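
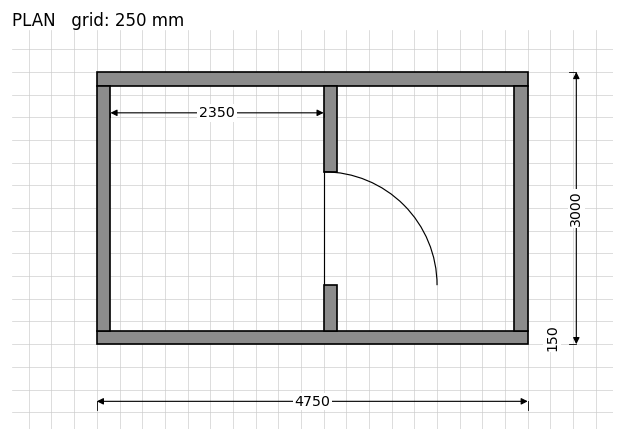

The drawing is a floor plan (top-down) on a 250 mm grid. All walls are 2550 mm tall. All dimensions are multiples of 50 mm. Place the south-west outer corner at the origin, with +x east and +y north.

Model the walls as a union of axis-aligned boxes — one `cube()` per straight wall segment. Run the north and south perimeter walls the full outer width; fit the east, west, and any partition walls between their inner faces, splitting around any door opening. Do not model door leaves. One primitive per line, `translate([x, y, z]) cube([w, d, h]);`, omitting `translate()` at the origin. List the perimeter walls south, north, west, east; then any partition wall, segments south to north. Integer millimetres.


cube([4750, 150, 2550]);
translate([0, 2850, 0]) cube([4750, 150, 2550]);
translate([0, 150, 0]) cube([150, 2700, 2550]);
translate([4600, 150, 0]) cube([150, 2700, 2550]);
translate([2500, 150, 0]) cube([150, 500, 2550]);
translate([2500, 1900, 0]) cube([150, 950, 2550]);


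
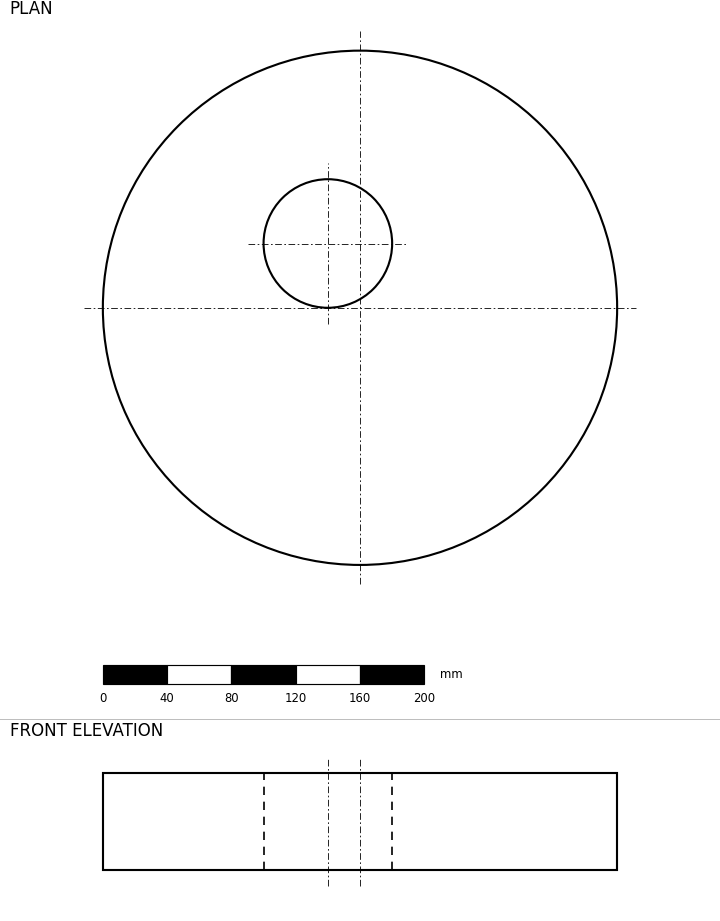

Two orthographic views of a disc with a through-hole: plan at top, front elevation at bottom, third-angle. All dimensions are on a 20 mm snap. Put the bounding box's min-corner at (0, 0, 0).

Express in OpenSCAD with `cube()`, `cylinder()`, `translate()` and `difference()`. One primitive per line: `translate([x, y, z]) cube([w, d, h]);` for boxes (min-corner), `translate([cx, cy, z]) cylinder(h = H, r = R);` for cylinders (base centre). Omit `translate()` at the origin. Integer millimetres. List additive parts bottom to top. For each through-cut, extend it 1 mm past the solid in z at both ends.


difference() {
  translate([160, 160, 0]) cylinder(h = 60, r = 160);
  translate([140, 200, -1]) cylinder(h = 62, r = 40);
}


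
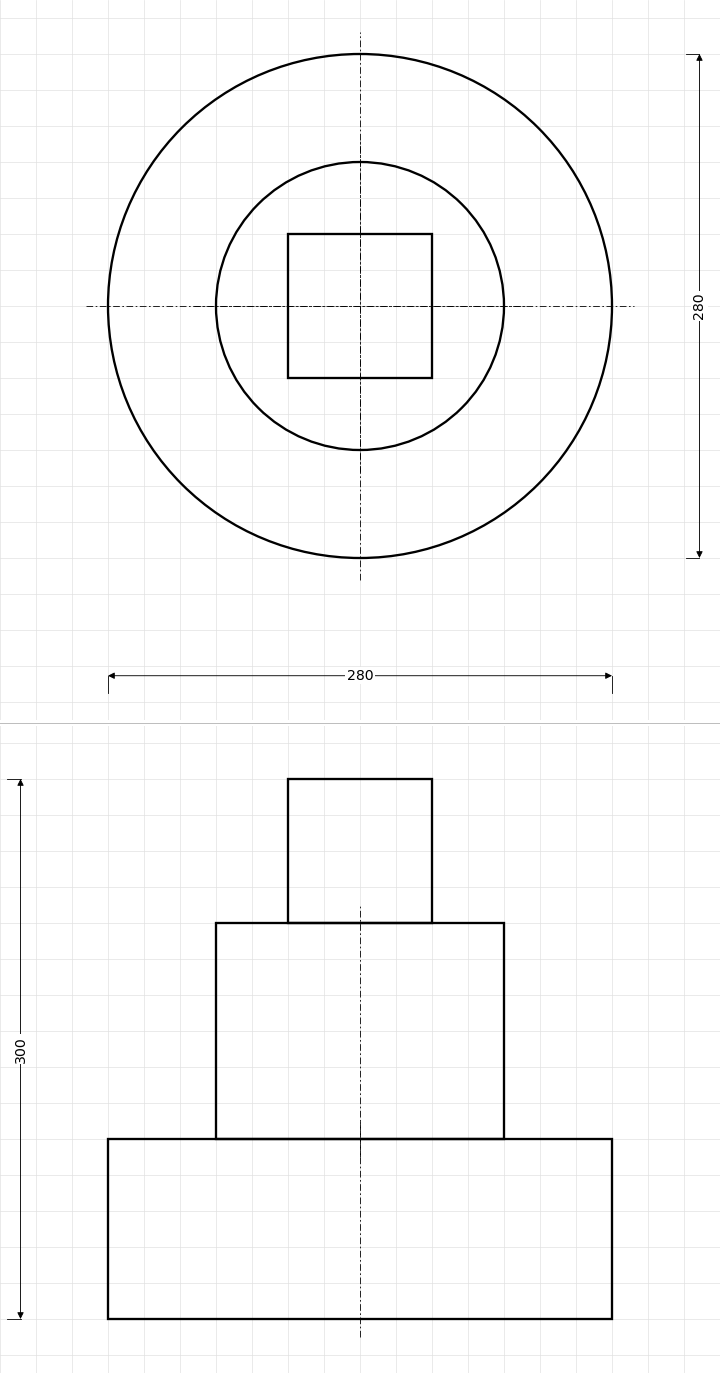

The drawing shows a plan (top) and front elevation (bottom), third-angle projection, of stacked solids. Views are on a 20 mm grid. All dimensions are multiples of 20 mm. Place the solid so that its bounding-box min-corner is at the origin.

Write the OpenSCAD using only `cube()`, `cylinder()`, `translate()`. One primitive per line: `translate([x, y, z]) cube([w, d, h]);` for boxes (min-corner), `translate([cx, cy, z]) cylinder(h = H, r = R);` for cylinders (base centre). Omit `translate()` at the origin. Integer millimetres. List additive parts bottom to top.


translate([140, 140, 0]) cylinder(h = 100, r = 140);
translate([140, 140, 100]) cylinder(h = 120, r = 80);
translate([100, 100, 220]) cube([80, 80, 80]);


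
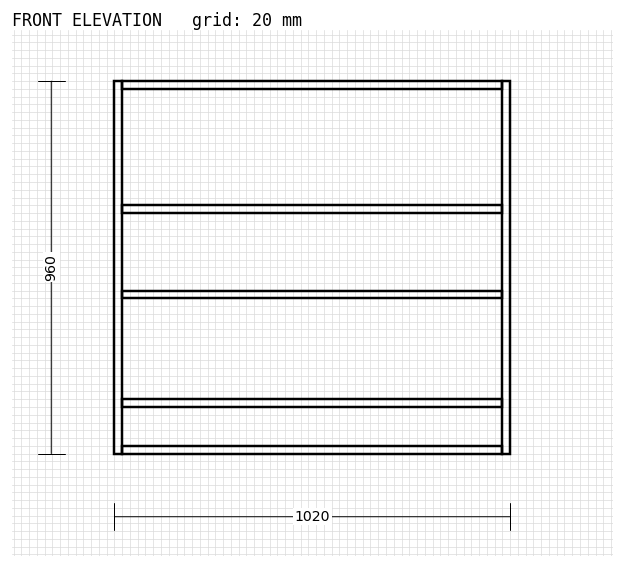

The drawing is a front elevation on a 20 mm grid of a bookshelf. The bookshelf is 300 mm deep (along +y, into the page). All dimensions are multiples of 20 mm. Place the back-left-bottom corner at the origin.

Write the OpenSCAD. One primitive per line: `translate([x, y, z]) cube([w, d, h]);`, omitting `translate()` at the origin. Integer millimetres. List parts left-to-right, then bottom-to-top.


cube([20, 300, 960]);
translate([20, 0, 0]) cube([980, 300, 20]);
translate([20, 0, 120]) cube([980, 300, 20]);
translate([20, 0, 400]) cube([980, 300, 20]);
translate([20, 0, 620]) cube([980, 300, 20]);
translate([20, 0, 940]) cube([980, 300, 20]);
translate([1000, 0, 0]) cube([20, 300, 960]);


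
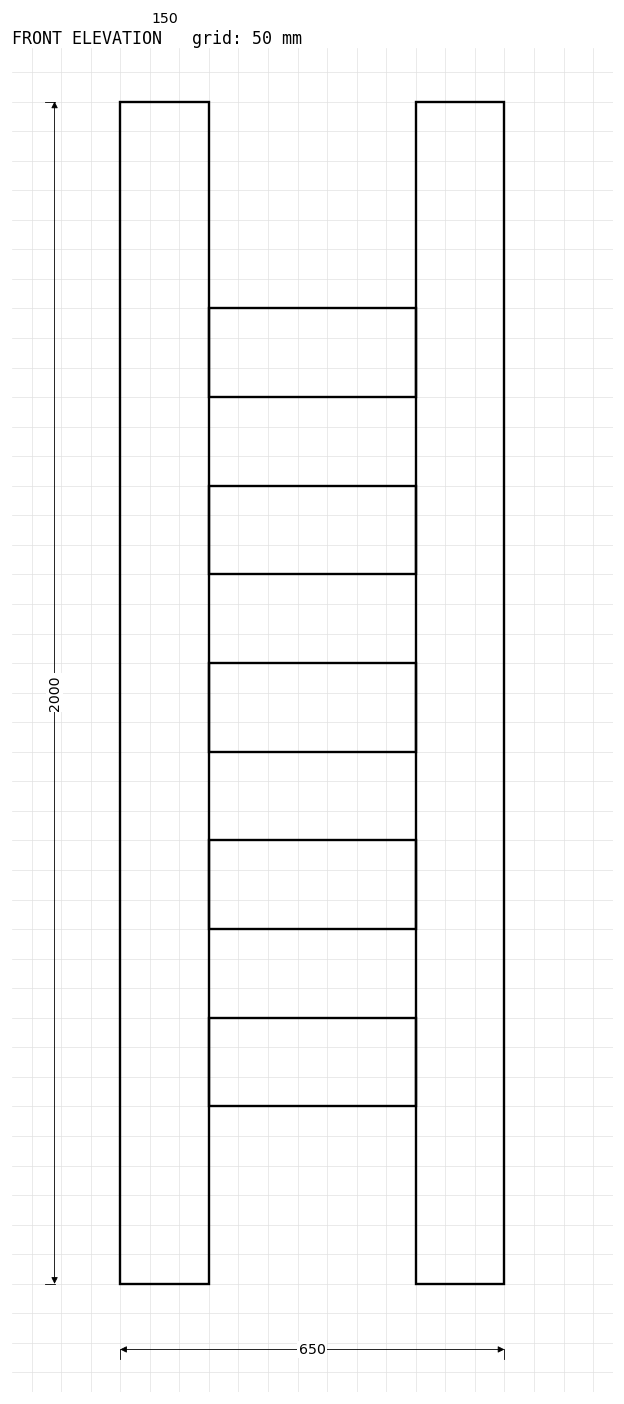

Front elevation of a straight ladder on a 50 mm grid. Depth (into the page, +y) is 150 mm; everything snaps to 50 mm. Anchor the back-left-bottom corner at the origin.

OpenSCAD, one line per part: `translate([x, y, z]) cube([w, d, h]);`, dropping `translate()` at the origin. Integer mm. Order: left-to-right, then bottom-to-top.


cube([150, 150, 2000]);
translate([150, 0, 300]) cube([350, 150, 150]);
translate([150, 0, 600]) cube([350, 150, 150]);
translate([150, 0, 900]) cube([350, 150, 150]);
translate([150, 0, 1200]) cube([350, 150, 150]);
translate([150, 0, 1500]) cube([350, 150, 150]);
translate([500, 0, 0]) cube([150, 150, 2000]);


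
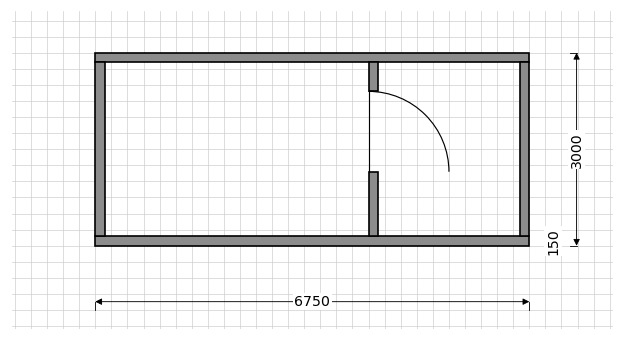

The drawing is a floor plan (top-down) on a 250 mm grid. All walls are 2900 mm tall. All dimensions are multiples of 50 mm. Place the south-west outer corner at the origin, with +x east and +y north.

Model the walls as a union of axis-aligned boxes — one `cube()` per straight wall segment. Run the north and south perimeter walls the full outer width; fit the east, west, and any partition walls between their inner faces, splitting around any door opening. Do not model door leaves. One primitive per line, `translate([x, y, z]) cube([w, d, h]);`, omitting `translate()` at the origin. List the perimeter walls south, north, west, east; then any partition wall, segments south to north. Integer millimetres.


cube([6750, 150, 2900]);
translate([0, 2850, 0]) cube([6750, 150, 2900]);
translate([0, 150, 0]) cube([150, 2700, 2900]);
translate([6600, 150, 0]) cube([150, 2700, 2900]);
translate([4250, 150, 0]) cube([150, 1000, 2900]);
translate([4250, 2400, 0]) cube([150, 450, 2900]);


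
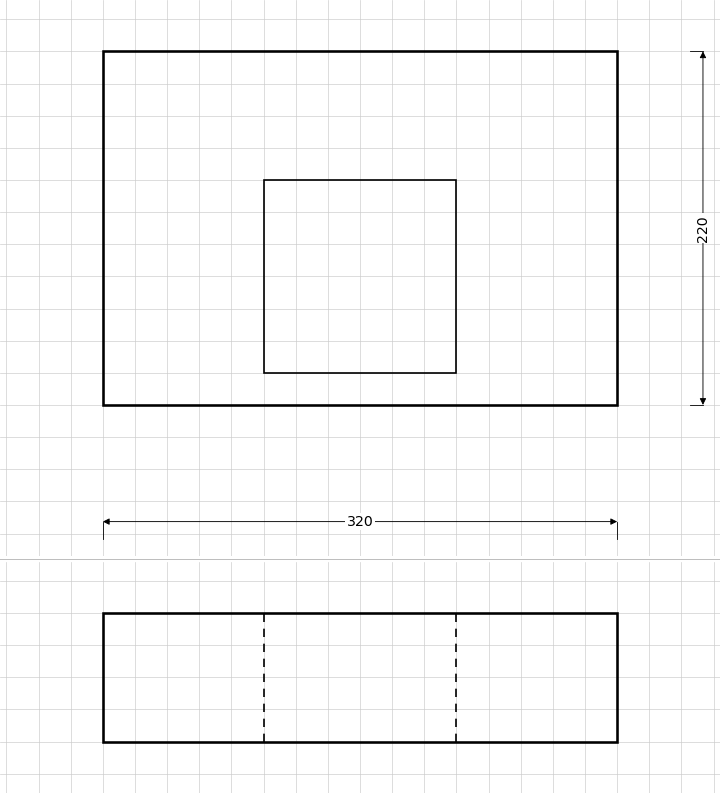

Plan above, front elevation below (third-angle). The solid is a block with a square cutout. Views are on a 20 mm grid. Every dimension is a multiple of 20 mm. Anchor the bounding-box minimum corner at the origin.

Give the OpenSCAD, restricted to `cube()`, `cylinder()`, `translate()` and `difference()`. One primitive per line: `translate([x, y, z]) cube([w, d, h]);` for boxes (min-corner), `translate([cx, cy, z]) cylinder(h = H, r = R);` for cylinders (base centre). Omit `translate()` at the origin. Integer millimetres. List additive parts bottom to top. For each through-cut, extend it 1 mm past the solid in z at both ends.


difference() {
  cube([320, 220, 80]);
  translate([100, 20, -1]) cube([120, 120, 82]);
}


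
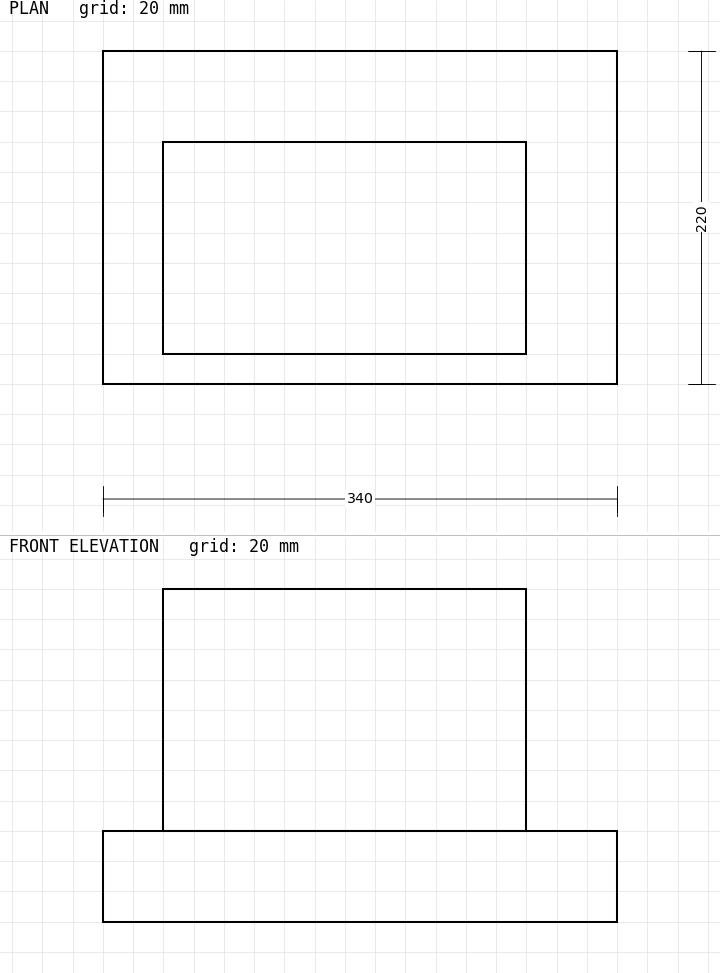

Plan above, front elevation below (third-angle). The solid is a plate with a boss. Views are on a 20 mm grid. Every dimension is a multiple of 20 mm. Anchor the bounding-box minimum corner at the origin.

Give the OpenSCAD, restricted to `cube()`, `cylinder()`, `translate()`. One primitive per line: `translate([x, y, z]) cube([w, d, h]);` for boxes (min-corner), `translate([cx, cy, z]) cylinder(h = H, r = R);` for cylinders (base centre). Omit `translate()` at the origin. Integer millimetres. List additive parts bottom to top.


cube([340, 220, 60]);
translate([40, 20, 60]) cube([240, 140, 160]);


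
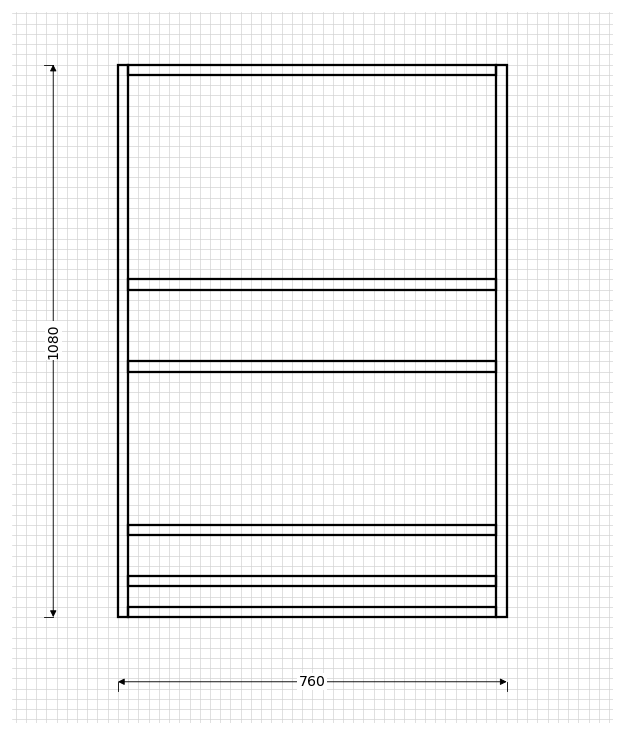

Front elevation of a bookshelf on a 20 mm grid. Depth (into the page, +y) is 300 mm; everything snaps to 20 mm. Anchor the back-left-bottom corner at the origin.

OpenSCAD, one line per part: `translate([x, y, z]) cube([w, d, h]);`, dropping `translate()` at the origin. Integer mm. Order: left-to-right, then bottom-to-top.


cube([20, 300, 1080]);
translate([20, 0, 0]) cube([720, 300, 20]);
translate([20, 0, 60]) cube([720, 300, 20]);
translate([20, 0, 160]) cube([720, 300, 20]);
translate([20, 0, 480]) cube([720, 300, 20]);
translate([20, 0, 640]) cube([720, 300, 20]);
translate([20, 0, 1060]) cube([720, 300, 20]);
translate([740, 0, 0]) cube([20, 300, 1080]);


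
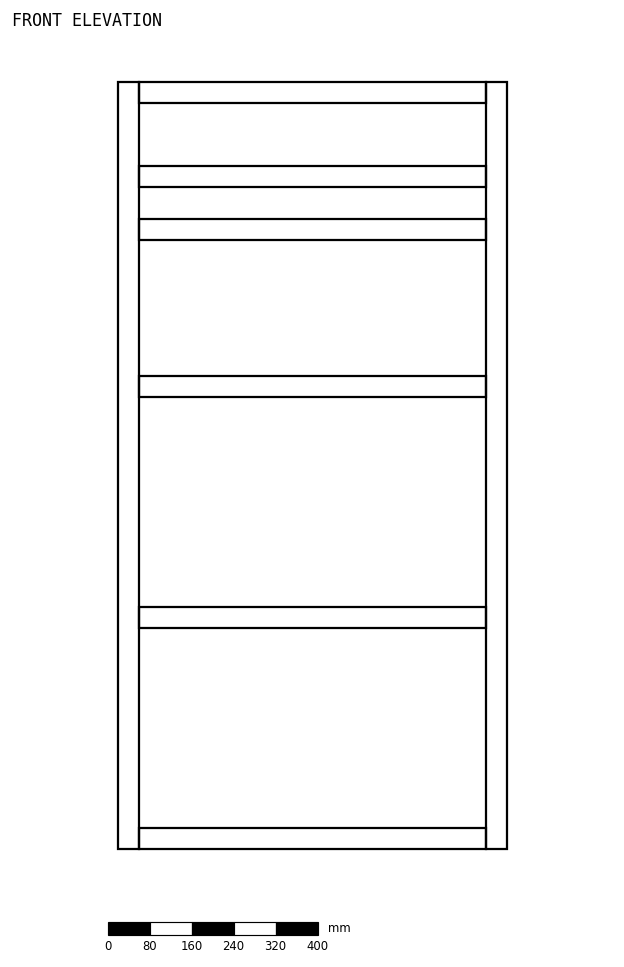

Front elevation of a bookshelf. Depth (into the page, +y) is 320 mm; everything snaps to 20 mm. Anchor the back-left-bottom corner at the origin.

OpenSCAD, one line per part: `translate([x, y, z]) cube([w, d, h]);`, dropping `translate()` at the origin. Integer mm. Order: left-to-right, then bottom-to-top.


cube([40, 320, 1460]);
translate([40, 0, 0]) cube([660, 320, 40]);
translate([40, 0, 420]) cube([660, 320, 40]);
translate([40, 0, 860]) cube([660, 320, 40]);
translate([40, 0, 1160]) cube([660, 320, 40]);
translate([40, 0, 1260]) cube([660, 320, 40]);
translate([40, 0, 1420]) cube([660, 320, 40]);
translate([700, 0, 0]) cube([40, 320, 1460]);


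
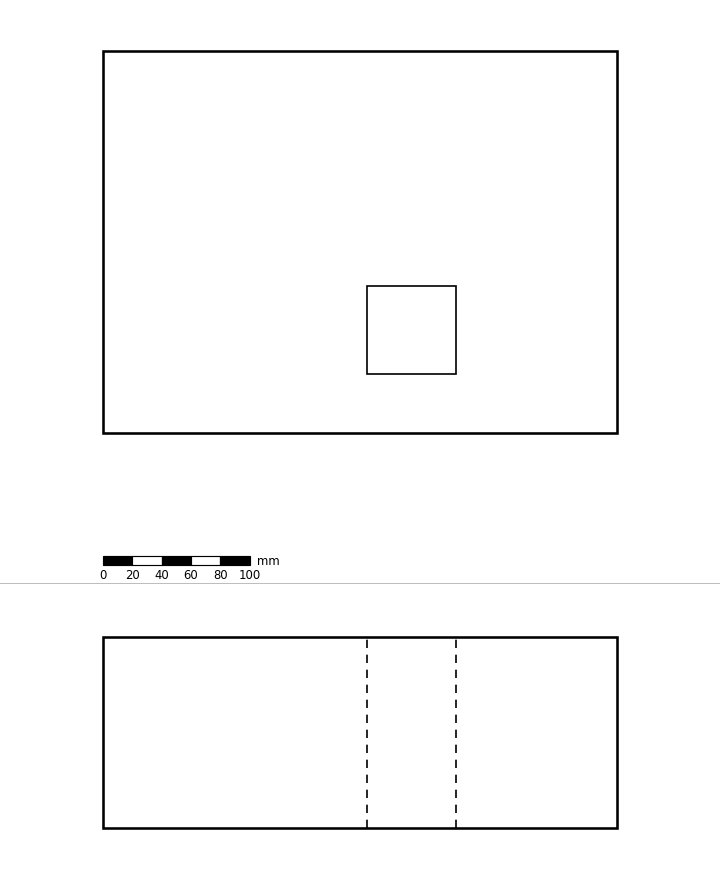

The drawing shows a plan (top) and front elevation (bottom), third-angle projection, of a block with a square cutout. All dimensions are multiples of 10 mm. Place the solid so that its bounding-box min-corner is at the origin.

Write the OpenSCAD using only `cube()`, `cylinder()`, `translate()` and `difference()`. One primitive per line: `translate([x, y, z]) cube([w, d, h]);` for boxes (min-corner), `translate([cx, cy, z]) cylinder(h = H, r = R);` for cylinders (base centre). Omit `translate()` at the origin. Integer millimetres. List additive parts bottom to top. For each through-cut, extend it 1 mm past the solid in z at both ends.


difference() {
  cube([350, 260, 130]);
  translate([180, 40, -1]) cube([60, 60, 132]);
}


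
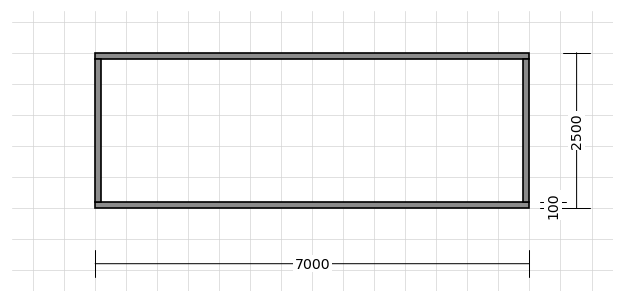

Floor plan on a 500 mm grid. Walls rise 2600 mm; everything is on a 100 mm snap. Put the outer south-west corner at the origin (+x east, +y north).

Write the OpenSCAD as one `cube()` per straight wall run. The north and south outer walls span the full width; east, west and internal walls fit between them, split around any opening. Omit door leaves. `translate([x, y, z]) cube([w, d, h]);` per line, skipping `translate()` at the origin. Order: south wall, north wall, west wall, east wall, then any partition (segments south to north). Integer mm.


cube([7000, 100, 2600]);
translate([0, 2400, 0]) cube([7000, 100, 2600]);
translate([0, 100, 0]) cube([100, 2300, 2600]);
translate([6900, 100, 0]) cube([100, 2300, 2600]);


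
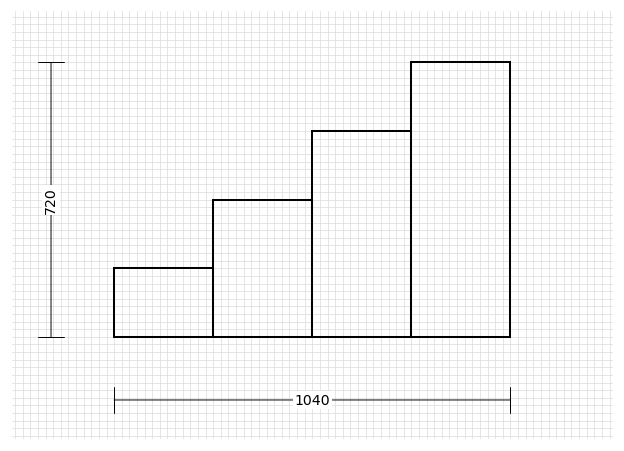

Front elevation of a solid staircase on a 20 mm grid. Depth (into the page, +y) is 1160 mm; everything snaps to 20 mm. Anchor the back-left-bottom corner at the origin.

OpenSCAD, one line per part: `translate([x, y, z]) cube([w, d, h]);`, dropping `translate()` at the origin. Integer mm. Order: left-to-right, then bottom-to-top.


cube([260, 1160, 180]);
translate([260, 0, 0]) cube([260, 1160, 360]);
translate([520, 0, 0]) cube([260, 1160, 540]);
translate([780, 0, 0]) cube([260, 1160, 720]);


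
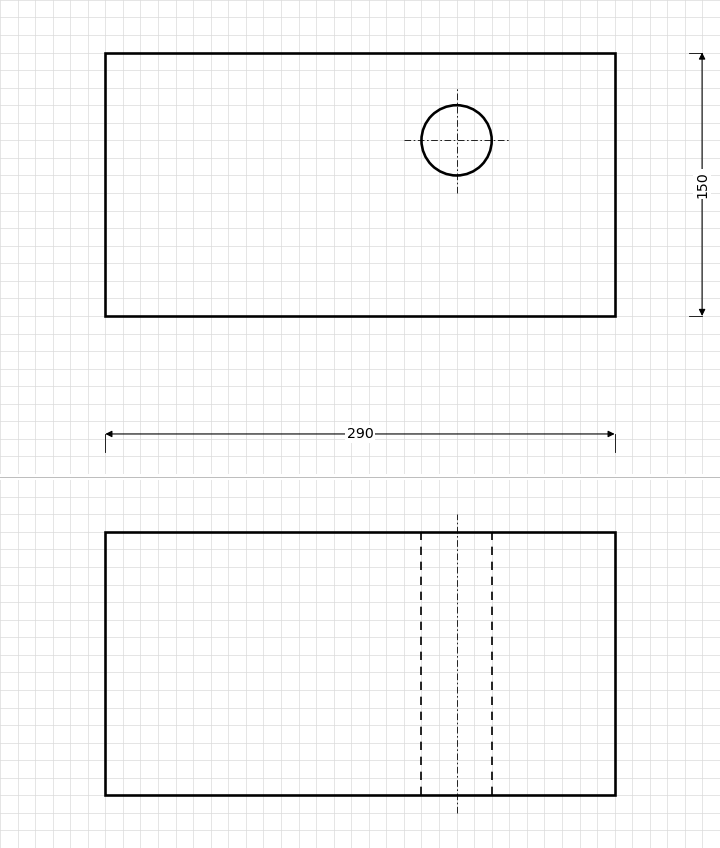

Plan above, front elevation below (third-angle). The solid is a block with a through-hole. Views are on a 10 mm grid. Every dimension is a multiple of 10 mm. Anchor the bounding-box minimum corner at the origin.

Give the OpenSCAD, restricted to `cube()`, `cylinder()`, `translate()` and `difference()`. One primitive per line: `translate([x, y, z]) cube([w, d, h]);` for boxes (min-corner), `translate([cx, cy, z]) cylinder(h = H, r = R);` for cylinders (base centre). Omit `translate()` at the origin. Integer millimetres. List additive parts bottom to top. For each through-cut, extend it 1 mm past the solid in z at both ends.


difference() {
  cube([290, 150, 150]);
  translate([200, 100, -1]) cylinder(h = 152, r = 20);
}


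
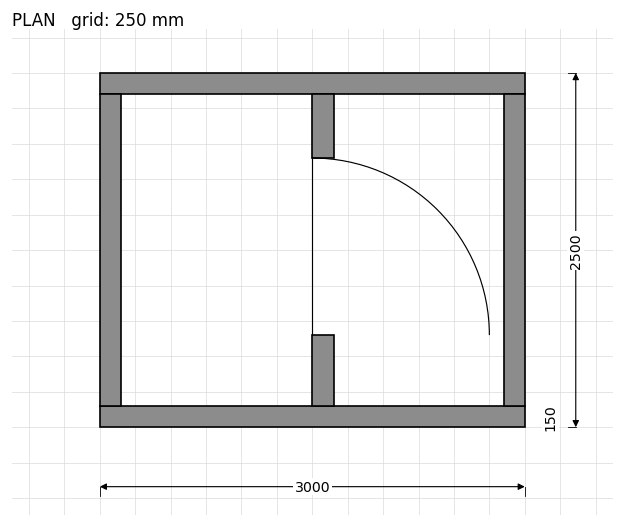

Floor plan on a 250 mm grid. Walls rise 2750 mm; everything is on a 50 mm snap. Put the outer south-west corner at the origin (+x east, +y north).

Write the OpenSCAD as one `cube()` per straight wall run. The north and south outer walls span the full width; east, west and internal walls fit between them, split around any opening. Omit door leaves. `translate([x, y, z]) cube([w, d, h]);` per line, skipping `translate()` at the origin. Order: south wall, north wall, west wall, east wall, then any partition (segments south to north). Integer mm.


cube([3000, 150, 2750]);
translate([0, 2350, 0]) cube([3000, 150, 2750]);
translate([0, 150, 0]) cube([150, 2200, 2750]);
translate([2850, 150, 0]) cube([150, 2200, 2750]);
translate([1500, 150, 0]) cube([150, 500, 2750]);
translate([1500, 1900, 0]) cube([150, 450, 2750]);


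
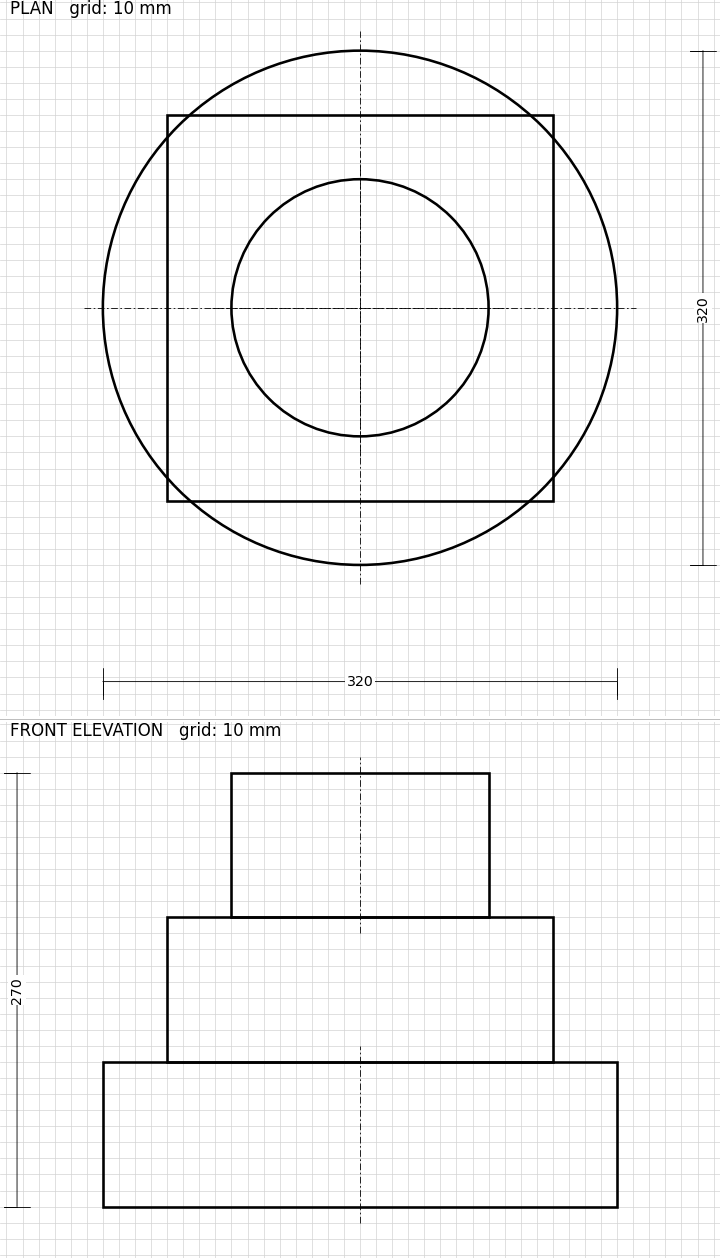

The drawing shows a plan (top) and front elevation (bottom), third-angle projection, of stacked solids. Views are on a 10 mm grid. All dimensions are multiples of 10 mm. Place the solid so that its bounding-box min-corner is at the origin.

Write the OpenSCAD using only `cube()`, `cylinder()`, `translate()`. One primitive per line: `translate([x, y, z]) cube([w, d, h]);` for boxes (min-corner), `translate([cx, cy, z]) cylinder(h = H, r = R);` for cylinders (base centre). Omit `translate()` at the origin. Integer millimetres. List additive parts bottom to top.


translate([160, 160, 0]) cylinder(h = 90, r = 160);
translate([40, 40, 90]) cube([240, 240, 90]);
translate([160, 160, 180]) cylinder(h = 90, r = 80);


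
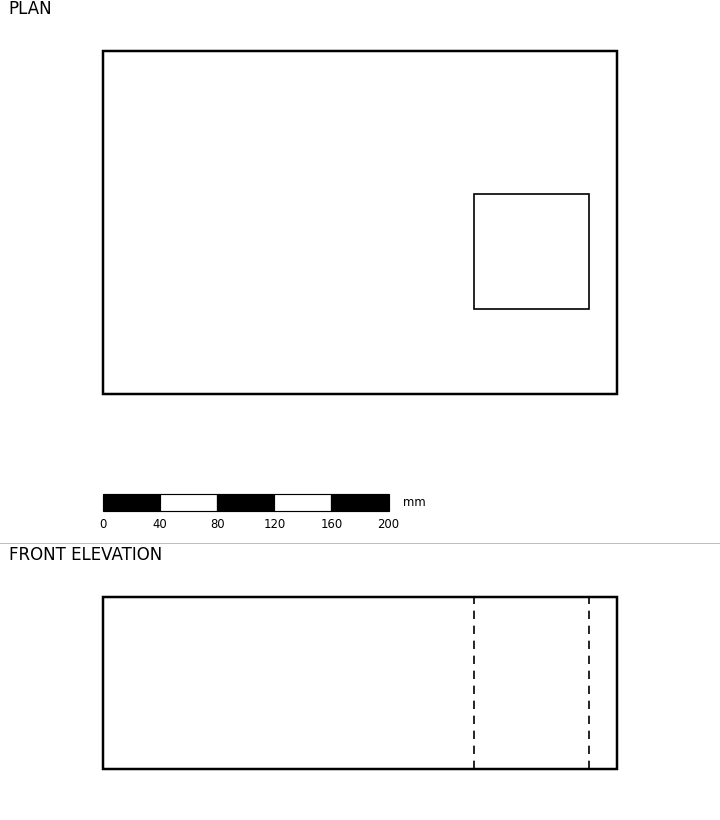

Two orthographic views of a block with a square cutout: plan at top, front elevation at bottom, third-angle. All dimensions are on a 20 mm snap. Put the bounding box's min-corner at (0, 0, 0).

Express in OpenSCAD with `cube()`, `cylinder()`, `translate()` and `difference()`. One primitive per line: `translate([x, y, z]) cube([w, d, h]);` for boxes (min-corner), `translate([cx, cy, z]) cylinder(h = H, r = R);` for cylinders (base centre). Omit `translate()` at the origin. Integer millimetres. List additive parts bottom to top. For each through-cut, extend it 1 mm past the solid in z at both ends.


difference() {
  cube([360, 240, 120]);
  translate([260, 60, -1]) cube([80, 80, 122]);
}


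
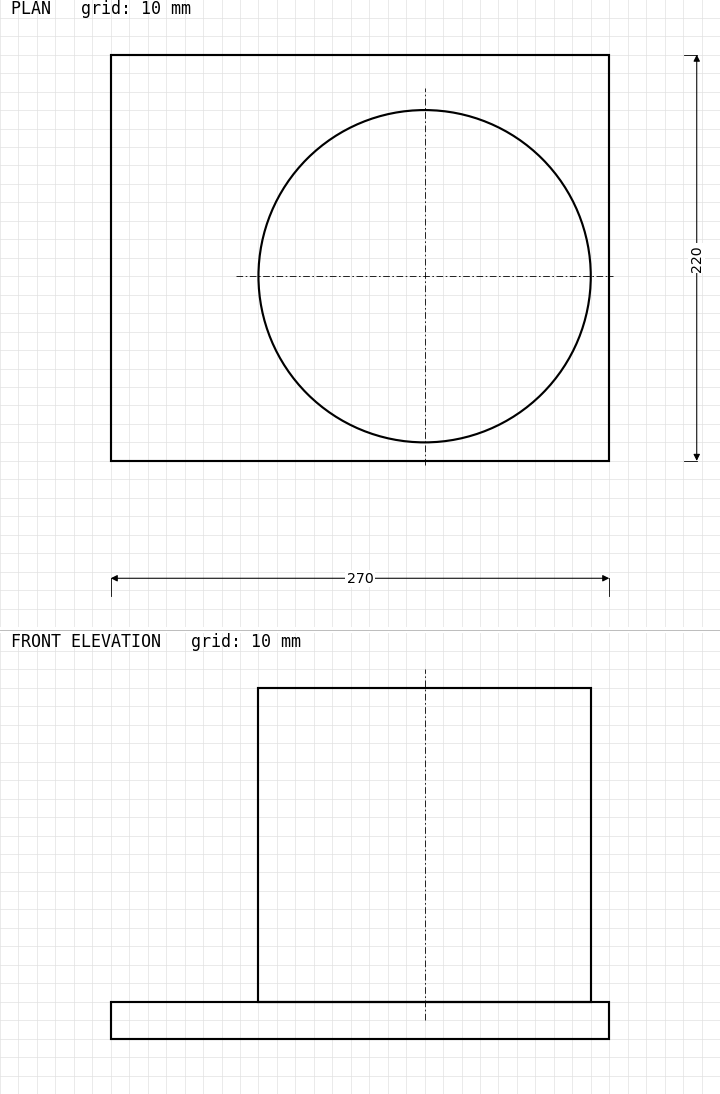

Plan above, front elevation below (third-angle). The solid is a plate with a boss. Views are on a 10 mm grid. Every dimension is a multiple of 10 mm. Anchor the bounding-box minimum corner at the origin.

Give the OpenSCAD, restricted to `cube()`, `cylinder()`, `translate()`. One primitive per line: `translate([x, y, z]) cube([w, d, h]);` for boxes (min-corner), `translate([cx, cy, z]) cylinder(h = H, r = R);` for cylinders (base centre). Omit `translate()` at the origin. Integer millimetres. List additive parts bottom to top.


cube([270, 220, 20]);
translate([170, 100, 20]) cylinder(h = 170, r = 90);


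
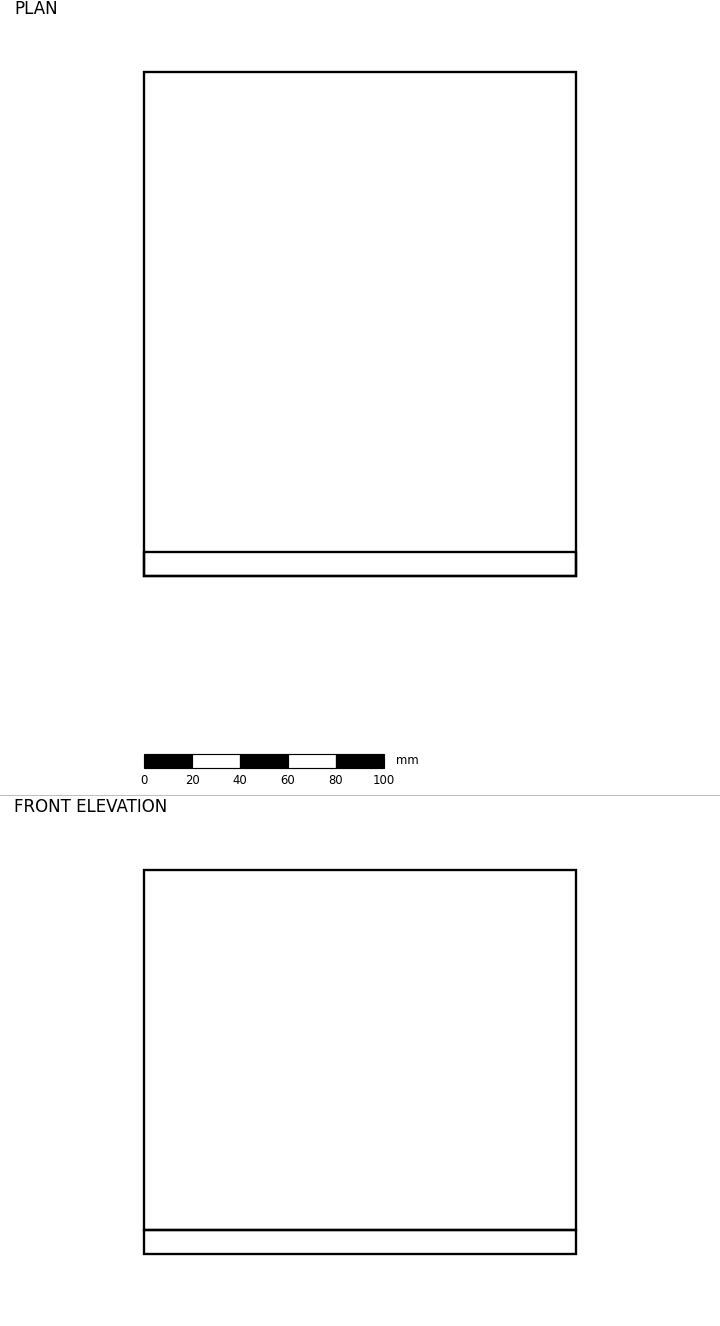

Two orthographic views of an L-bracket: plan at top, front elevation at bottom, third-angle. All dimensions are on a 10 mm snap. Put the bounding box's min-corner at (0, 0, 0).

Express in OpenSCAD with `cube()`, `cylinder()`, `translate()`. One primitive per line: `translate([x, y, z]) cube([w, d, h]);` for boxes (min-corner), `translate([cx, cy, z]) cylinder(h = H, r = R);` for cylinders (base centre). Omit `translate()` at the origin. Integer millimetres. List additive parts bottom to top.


cube([180, 210, 10]);
translate([0, 0, 10]) cube([180, 10, 150]);


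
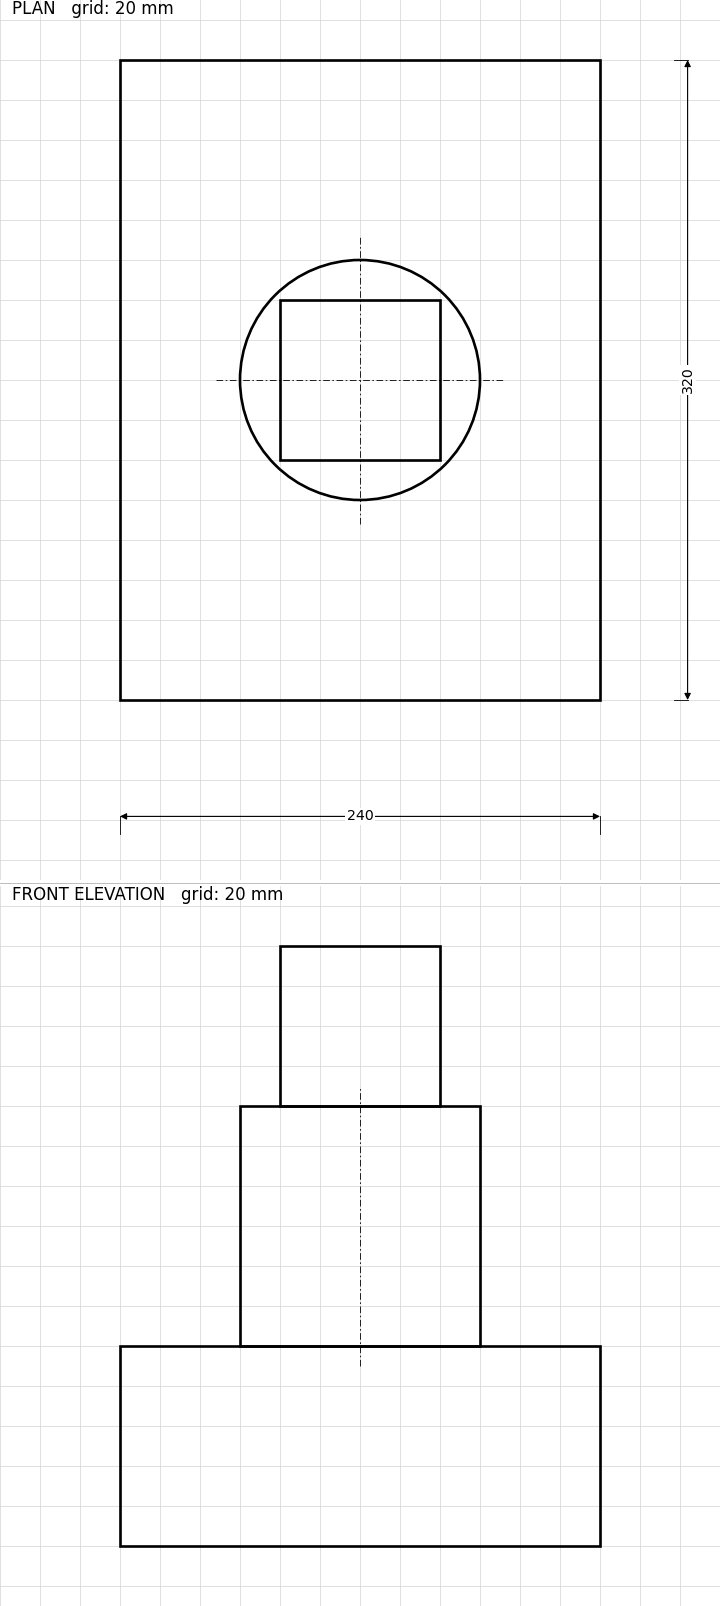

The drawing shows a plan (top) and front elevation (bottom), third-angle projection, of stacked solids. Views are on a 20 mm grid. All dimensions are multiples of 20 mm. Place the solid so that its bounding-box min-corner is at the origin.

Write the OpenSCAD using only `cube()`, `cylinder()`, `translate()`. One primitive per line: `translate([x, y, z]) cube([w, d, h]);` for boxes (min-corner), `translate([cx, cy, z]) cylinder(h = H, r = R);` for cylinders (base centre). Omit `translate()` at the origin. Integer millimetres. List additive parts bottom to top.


cube([240, 320, 100]);
translate([120, 160, 100]) cylinder(h = 120, r = 60);
translate([80, 120, 220]) cube([80, 80, 80]);


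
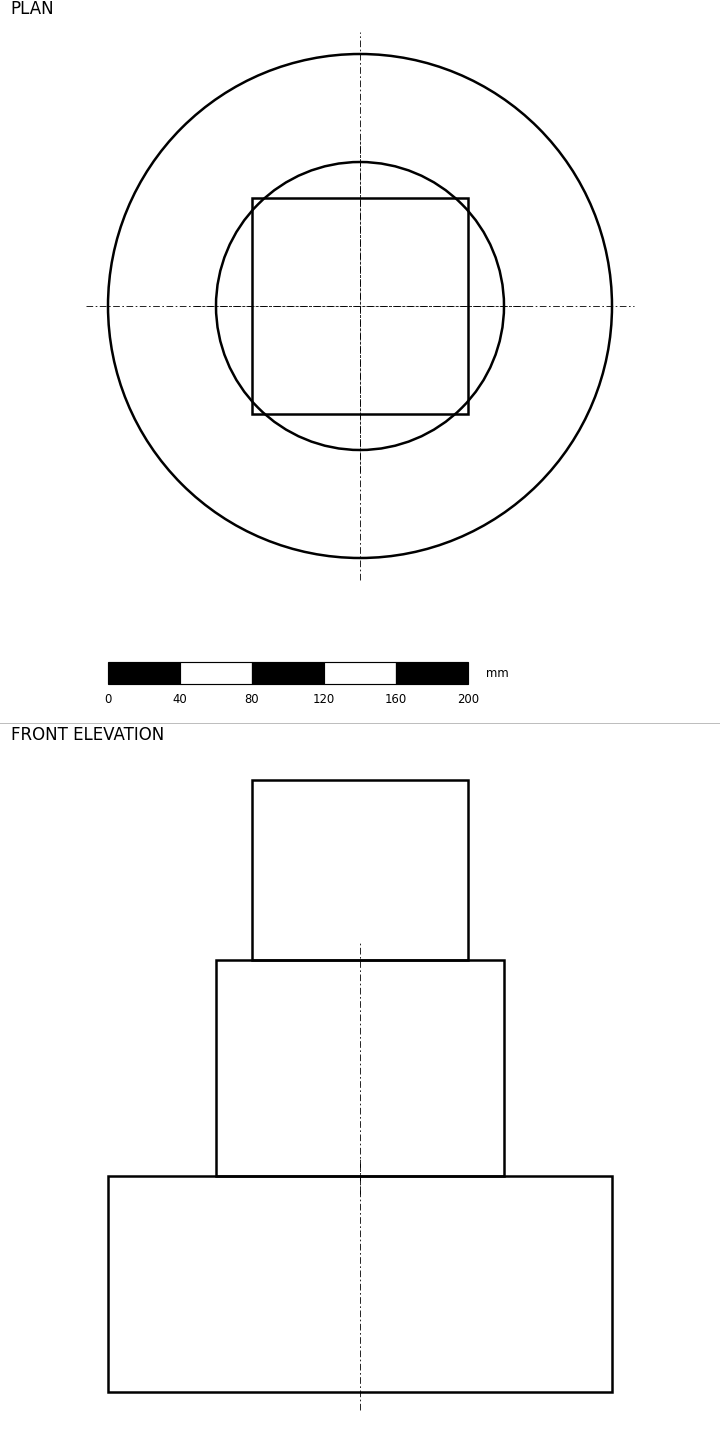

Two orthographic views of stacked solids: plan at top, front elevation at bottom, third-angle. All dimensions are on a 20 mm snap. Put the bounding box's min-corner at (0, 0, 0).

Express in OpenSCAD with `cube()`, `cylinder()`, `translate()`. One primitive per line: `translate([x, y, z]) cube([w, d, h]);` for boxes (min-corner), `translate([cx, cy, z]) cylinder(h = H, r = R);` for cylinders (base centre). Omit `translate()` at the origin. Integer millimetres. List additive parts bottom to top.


translate([140, 140, 0]) cylinder(h = 120, r = 140);
translate([140, 140, 120]) cylinder(h = 120, r = 80);
translate([80, 80, 240]) cube([120, 120, 100]);


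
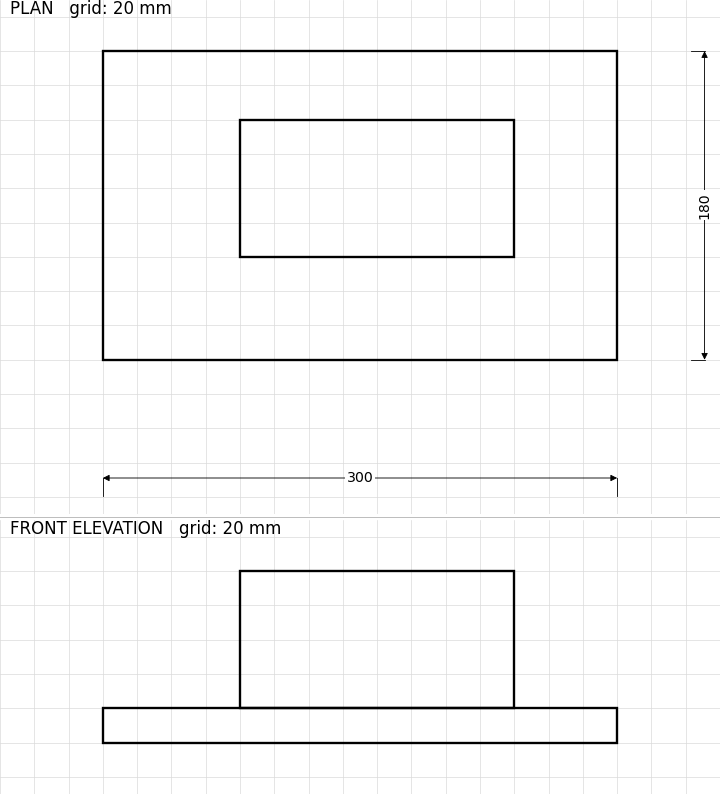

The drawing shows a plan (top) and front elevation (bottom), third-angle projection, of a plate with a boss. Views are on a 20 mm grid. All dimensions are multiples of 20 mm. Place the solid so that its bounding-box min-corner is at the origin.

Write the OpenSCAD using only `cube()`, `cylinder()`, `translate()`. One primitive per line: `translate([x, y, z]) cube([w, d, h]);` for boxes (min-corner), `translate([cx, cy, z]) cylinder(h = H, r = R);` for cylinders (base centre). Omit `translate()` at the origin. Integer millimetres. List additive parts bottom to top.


cube([300, 180, 20]);
translate([80, 60, 20]) cube([160, 80, 80]);


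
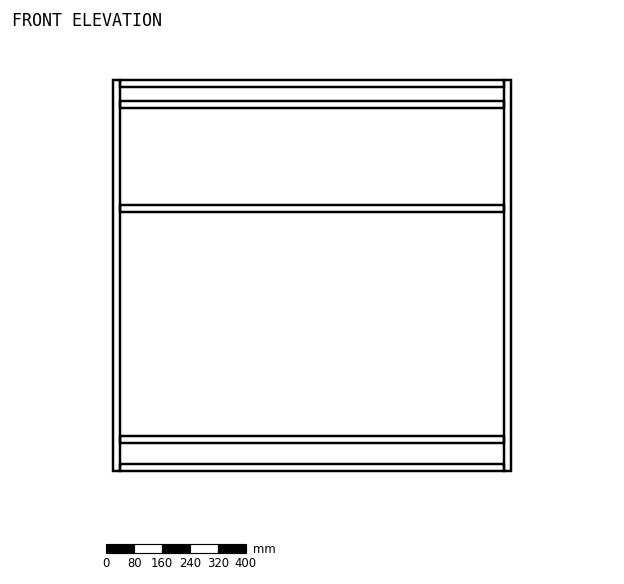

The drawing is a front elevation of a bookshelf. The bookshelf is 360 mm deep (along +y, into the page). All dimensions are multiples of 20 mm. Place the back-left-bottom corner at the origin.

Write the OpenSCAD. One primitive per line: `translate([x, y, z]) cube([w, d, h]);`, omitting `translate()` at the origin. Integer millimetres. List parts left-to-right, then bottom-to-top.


cube([20, 360, 1120]);
translate([20, 0, 0]) cube([1100, 360, 20]);
translate([20, 0, 80]) cube([1100, 360, 20]);
translate([20, 0, 740]) cube([1100, 360, 20]);
translate([20, 0, 1040]) cube([1100, 360, 20]);
translate([20, 0, 1100]) cube([1100, 360, 20]);
translate([1120, 0, 0]) cube([20, 360, 1120]);


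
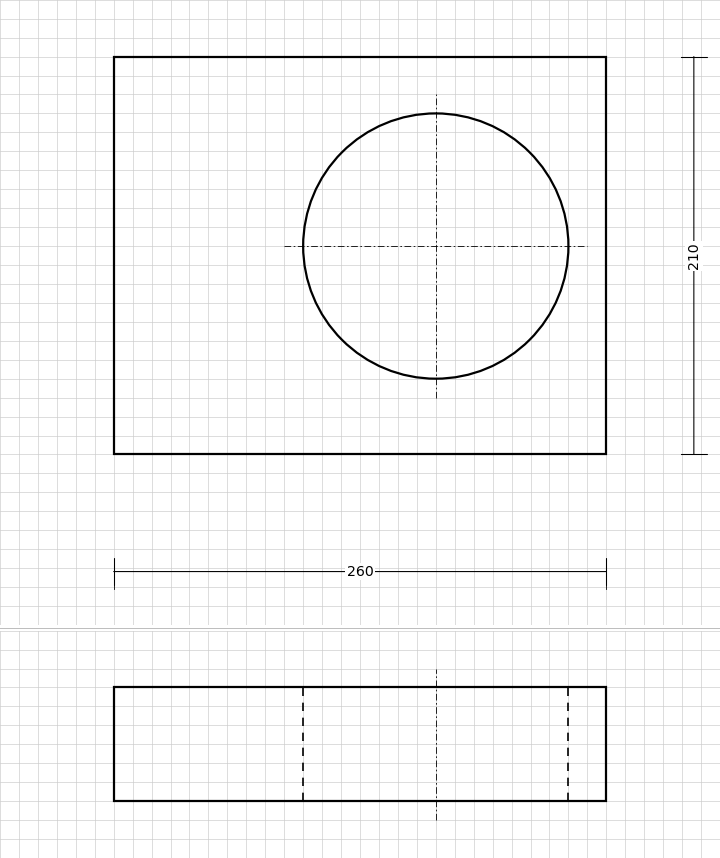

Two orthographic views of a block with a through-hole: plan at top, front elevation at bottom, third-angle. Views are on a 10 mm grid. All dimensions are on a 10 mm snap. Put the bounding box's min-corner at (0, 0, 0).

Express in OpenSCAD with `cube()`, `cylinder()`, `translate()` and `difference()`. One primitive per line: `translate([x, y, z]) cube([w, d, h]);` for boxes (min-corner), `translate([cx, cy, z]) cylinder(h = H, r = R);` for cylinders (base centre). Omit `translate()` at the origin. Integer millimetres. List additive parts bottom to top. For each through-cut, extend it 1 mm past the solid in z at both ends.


difference() {
  cube([260, 210, 60]);
  translate([170, 110, -1]) cylinder(h = 62, r = 70);
}


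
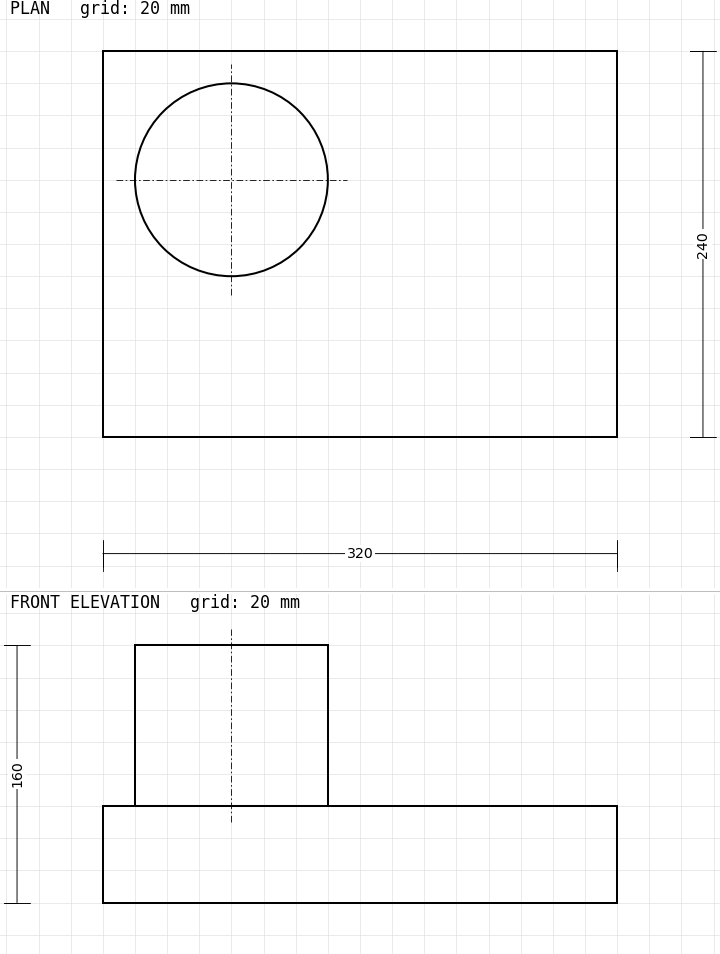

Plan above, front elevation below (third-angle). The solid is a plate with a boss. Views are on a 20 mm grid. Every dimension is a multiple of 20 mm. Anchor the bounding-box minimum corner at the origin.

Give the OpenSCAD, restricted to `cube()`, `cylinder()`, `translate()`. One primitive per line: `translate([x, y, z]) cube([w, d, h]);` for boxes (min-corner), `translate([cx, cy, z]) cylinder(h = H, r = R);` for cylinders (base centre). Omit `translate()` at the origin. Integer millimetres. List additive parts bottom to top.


cube([320, 240, 60]);
translate([80, 160, 60]) cylinder(h = 100, r = 60);


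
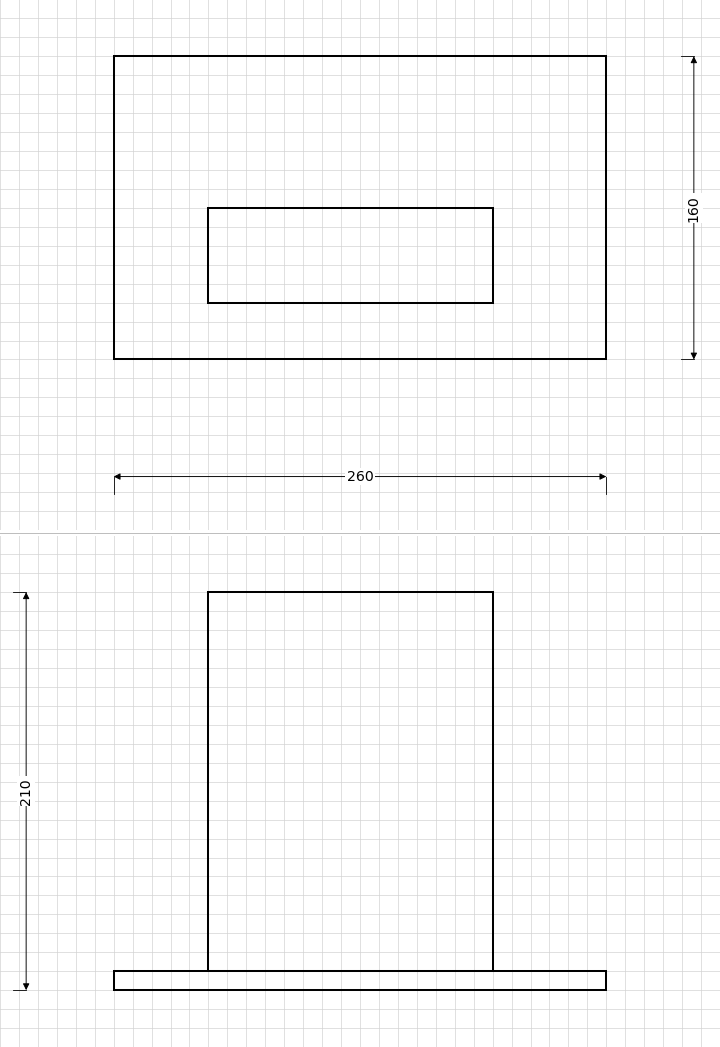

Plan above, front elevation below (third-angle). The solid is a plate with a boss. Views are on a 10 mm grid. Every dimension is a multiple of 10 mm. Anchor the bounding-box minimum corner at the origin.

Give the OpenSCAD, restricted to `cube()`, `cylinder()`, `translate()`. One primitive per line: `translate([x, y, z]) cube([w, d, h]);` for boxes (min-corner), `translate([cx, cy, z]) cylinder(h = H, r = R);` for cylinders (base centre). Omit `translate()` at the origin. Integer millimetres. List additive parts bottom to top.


cube([260, 160, 10]);
translate([50, 30, 10]) cube([150, 50, 200]);


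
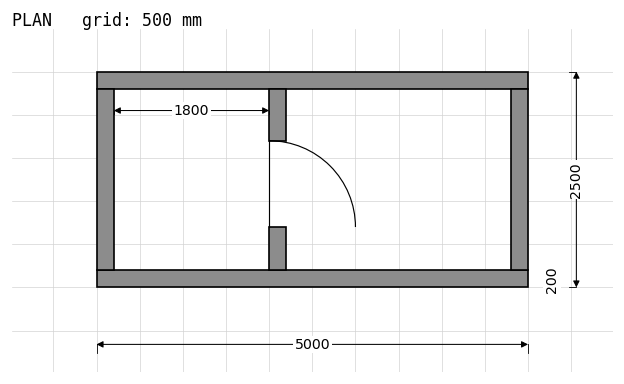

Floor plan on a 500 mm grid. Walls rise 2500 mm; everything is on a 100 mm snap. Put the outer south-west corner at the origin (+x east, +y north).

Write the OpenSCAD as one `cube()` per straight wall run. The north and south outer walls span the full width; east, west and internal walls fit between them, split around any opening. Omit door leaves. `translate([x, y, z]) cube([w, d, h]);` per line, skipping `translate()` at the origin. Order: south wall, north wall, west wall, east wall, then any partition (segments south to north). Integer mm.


cube([5000, 200, 2500]);
translate([0, 2300, 0]) cube([5000, 200, 2500]);
translate([0, 200, 0]) cube([200, 2100, 2500]);
translate([4800, 200, 0]) cube([200, 2100, 2500]);
translate([2000, 200, 0]) cube([200, 500, 2500]);
translate([2000, 1700, 0]) cube([200, 600, 2500]);


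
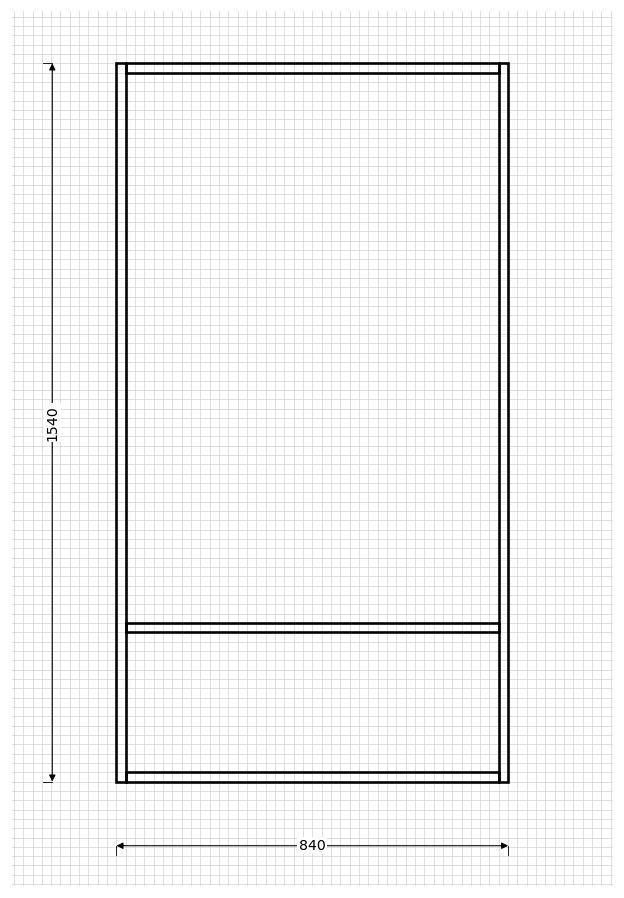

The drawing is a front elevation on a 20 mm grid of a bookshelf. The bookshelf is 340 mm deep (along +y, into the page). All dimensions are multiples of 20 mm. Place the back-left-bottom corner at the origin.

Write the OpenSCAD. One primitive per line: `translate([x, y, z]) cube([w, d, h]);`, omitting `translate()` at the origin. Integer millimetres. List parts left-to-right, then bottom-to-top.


cube([20, 340, 1540]);
translate([20, 0, 0]) cube([800, 340, 20]);
translate([20, 0, 320]) cube([800, 340, 20]);
translate([20, 0, 1520]) cube([800, 340, 20]);
translate([820, 0, 0]) cube([20, 340, 1540]);


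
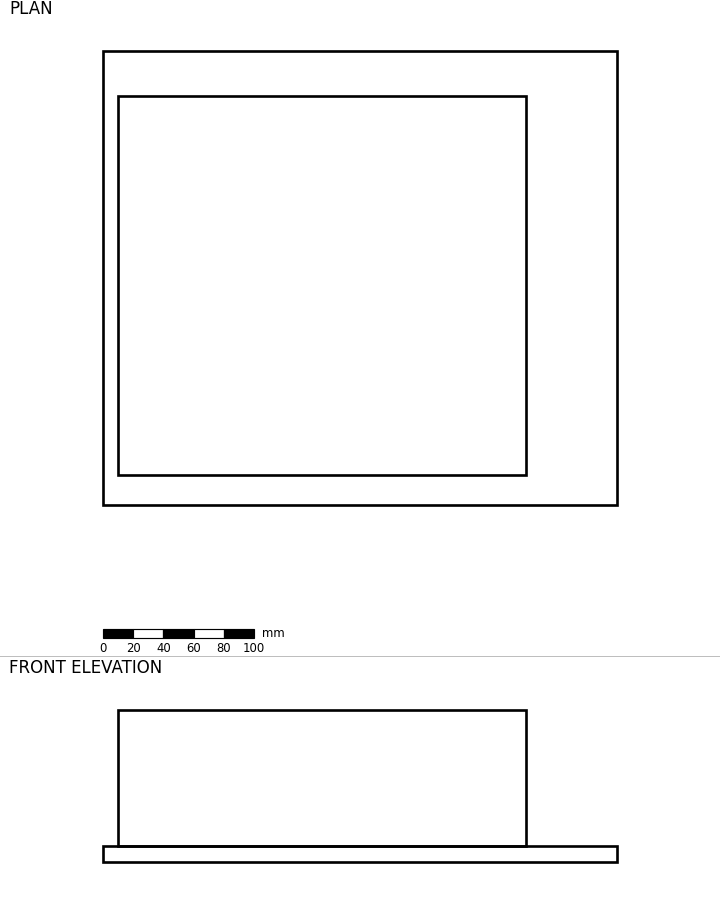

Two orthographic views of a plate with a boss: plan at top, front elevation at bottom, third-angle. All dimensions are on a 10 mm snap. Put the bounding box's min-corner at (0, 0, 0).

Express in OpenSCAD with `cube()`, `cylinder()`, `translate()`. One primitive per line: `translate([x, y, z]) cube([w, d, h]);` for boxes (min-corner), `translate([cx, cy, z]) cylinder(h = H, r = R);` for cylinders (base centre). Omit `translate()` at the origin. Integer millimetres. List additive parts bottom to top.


cube([340, 300, 10]);
translate([10, 20, 10]) cube([270, 250, 90]);


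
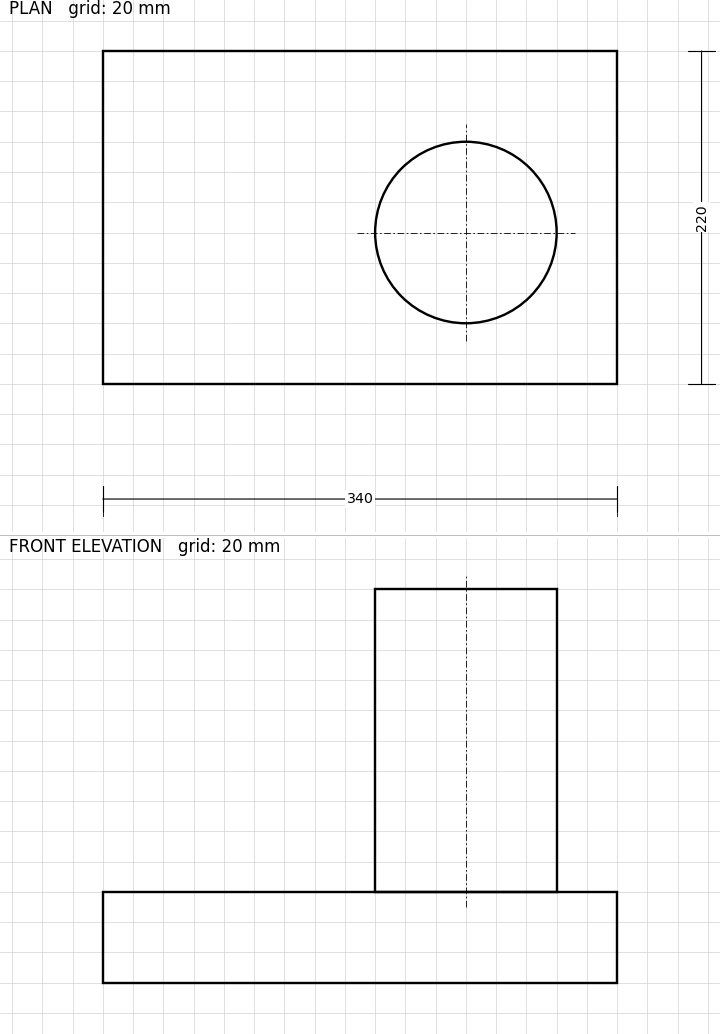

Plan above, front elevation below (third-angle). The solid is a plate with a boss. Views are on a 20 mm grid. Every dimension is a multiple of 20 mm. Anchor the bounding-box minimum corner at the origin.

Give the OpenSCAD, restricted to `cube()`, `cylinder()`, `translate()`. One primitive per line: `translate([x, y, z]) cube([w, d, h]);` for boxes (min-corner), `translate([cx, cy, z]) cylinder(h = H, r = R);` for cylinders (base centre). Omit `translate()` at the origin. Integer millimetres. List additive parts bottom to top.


cube([340, 220, 60]);
translate([240, 100, 60]) cylinder(h = 200, r = 60);


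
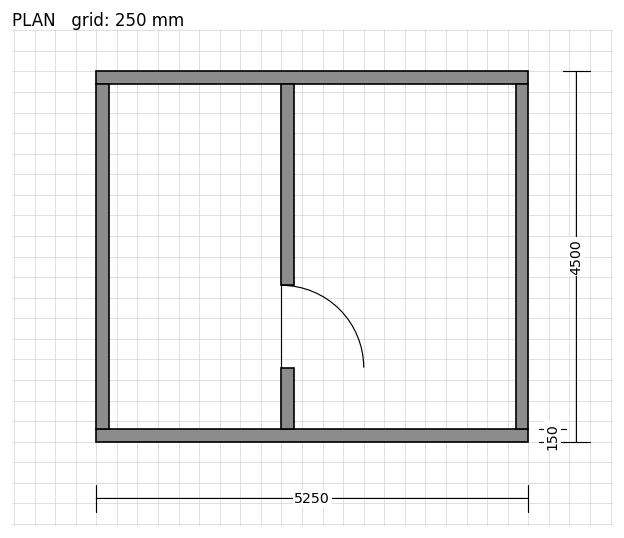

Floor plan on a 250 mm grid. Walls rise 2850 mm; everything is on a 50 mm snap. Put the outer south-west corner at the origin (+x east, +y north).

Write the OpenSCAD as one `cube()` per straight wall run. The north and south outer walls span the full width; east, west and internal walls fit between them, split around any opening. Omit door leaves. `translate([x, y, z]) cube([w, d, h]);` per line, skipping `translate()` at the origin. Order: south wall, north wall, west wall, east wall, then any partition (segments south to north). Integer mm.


cube([5250, 150, 2850]);
translate([0, 4350, 0]) cube([5250, 150, 2850]);
translate([0, 150, 0]) cube([150, 4200, 2850]);
translate([5100, 150, 0]) cube([150, 4200, 2850]);
translate([2250, 150, 0]) cube([150, 750, 2850]);
translate([2250, 1900, 0]) cube([150, 2450, 2850]);


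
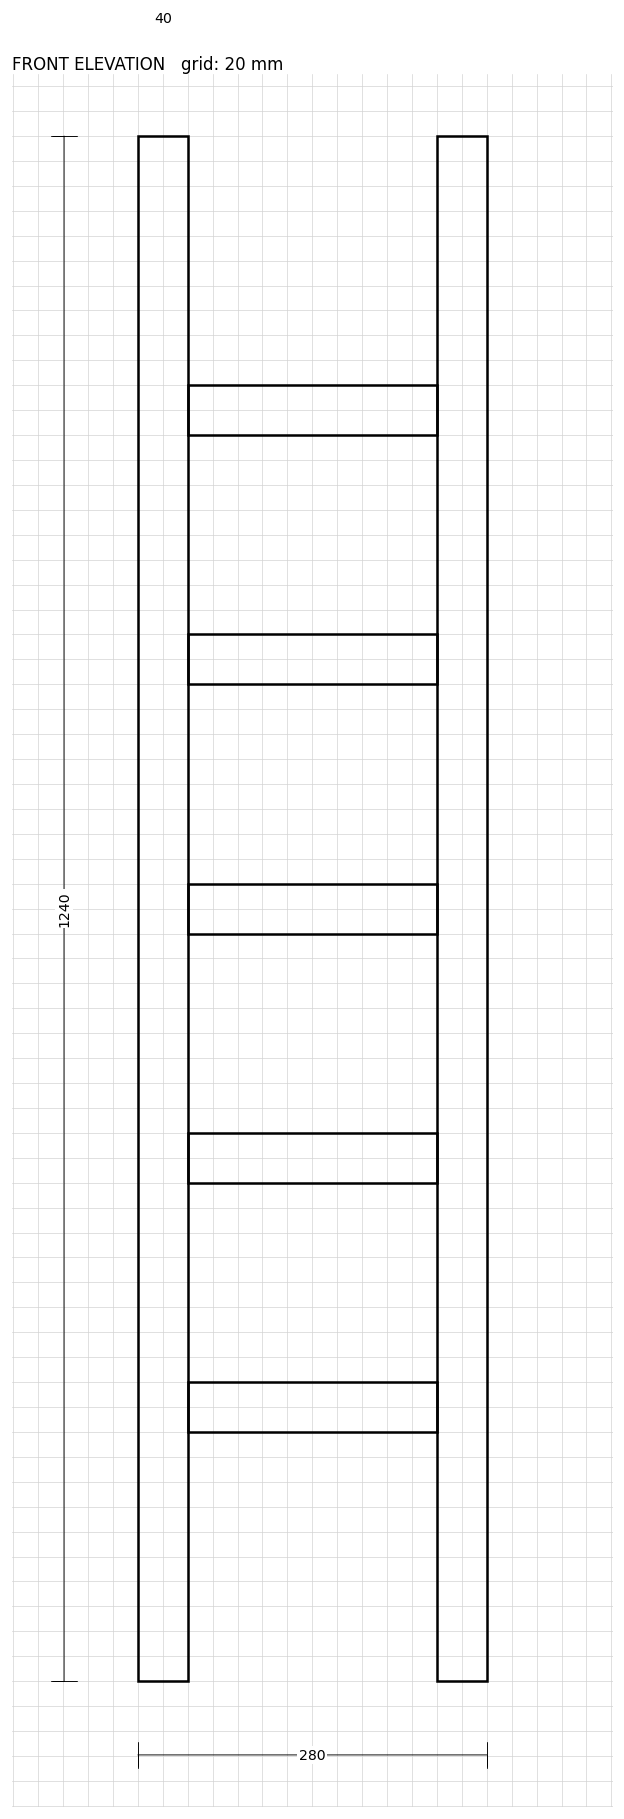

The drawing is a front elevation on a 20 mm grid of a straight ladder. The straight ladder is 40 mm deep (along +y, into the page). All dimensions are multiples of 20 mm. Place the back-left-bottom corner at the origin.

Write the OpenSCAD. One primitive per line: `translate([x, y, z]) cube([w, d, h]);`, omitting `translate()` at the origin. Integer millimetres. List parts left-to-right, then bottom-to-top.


cube([40, 40, 1240]);
translate([40, 0, 200]) cube([200, 40, 40]);
translate([40, 0, 400]) cube([200, 40, 40]);
translate([40, 0, 600]) cube([200, 40, 40]);
translate([40, 0, 800]) cube([200, 40, 40]);
translate([40, 0, 1000]) cube([200, 40, 40]);
translate([240, 0, 0]) cube([40, 40, 1240]);


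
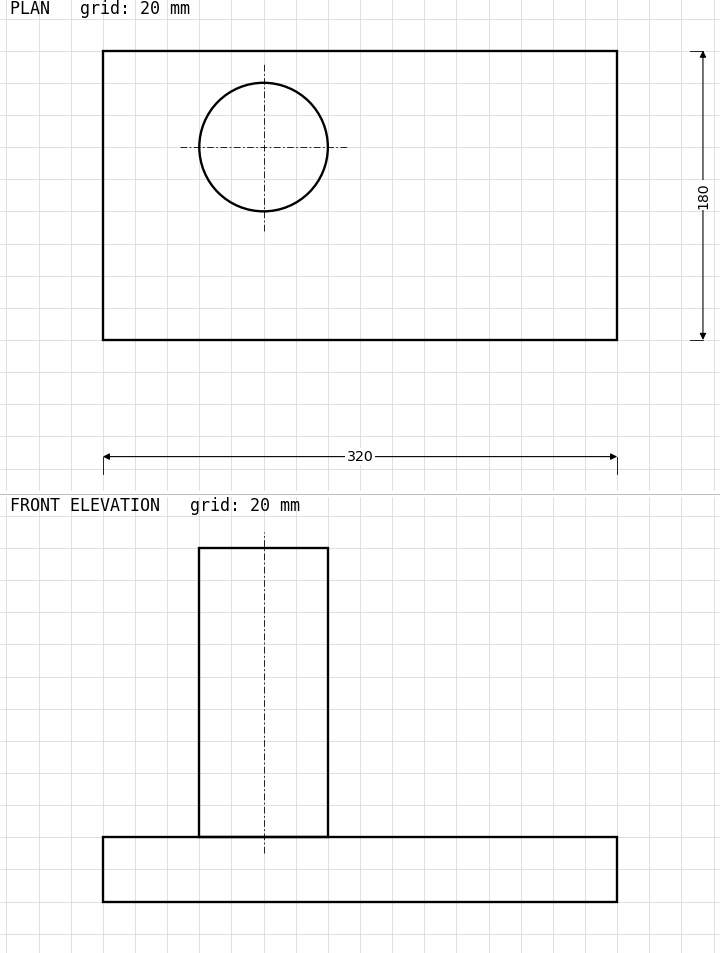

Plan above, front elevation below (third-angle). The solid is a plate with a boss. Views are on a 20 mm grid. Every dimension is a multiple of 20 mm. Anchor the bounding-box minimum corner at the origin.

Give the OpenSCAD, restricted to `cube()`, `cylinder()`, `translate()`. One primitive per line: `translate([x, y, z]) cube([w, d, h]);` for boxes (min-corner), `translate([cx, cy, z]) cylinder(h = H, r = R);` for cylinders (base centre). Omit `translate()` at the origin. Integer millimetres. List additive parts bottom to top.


cube([320, 180, 40]);
translate([100, 120, 40]) cylinder(h = 180, r = 40);


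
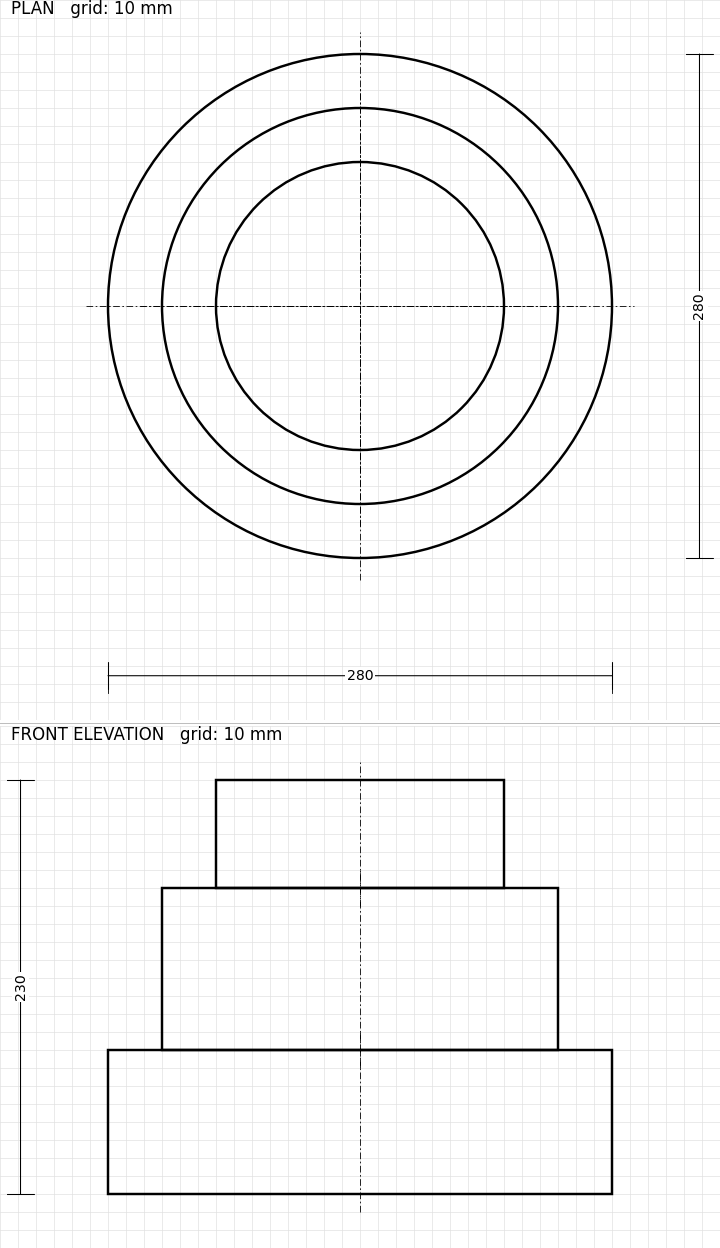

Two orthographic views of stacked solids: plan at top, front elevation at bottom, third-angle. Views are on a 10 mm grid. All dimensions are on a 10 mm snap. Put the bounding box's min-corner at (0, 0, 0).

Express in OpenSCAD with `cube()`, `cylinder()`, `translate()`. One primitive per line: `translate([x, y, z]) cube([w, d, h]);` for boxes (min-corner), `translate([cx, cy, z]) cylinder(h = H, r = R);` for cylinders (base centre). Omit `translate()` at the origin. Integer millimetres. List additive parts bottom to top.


translate([140, 140, 0]) cylinder(h = 80, r = 140);
translate([140, 140, 80]) cylinder(h = 90, r = 110);
translate([140, 140, 170]) cylinder(h = 60, r = 80);


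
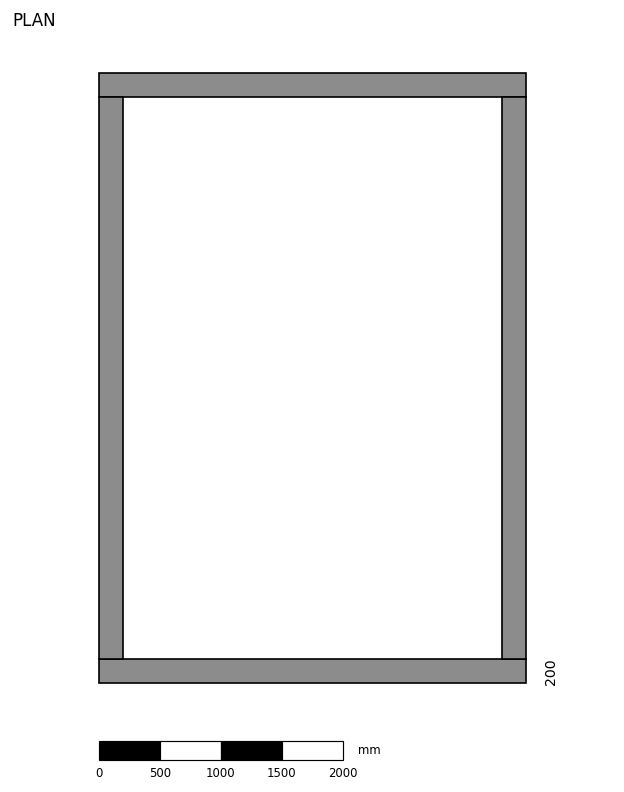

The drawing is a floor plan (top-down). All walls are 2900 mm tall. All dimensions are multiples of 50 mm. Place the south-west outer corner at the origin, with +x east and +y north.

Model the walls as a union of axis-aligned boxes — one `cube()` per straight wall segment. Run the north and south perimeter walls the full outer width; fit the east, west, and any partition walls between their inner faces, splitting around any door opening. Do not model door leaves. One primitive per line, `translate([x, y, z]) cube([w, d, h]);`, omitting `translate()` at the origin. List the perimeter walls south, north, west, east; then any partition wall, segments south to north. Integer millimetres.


cube([3500, 200, 2900]);
translate([0, 4800, 0]) cube([3500, 200, 2900]);
translate([0, 200, 0]) cube([200, 4600, 2900]);
translate([3300, 200, 0]) cube([200, 4600, 2900]);
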